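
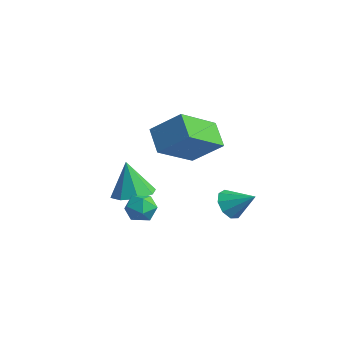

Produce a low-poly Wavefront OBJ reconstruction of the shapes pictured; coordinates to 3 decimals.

v 0.222 1.825 -3.712
v 0.549 1.979 -4.3
v 1.058 2.355 -3.108
v 0.248 2.325 -4.187
v -0.065 2.437 -3.852
v -0.244 2.262 -3.452
v -0.205 1.883 -3.173
v 0.034 1.477 -3.147
v 0.361 1.233 -3.385
v 0.623 1.267 -3.777
v 0.697 1.561 -4.138
v -0.415 -0.867 -3.547
v 0.099 -1.063 -3.178
v -0.859 -1.837 -3.442
v -0.345 -2.033 -3.073
v -0.772 -1.585 -2.835
v -0.497 -0.986 -2.9
v -0.263 -1.914 -3.72
v 0.012 -1.315 -3.785
v 0.193 -1.71 -3.285
v -0.121 -1.507 -2.739
v -0.639 -1.393 -3.881
v -0.953 -1.19 -3.335
v -2.933 -0.307 -3.943
v -2.198 0.083 -3.77
v -3.227 -0.433 -2.417
v -2.693 0.501 -3.83
v -3.329 0.445 -3.958
v -3.732 -0.051 -4.076
v -3.668 -0.697 -4.117
v -3.173 -1.115 -4.056
v -2.537 -1.059 -3.929
v -2.133 -0.563 -3.81
v -4.977 3.106 -2.643
v -4.588 1.352 -1.655
v -3.992 3.877 -1.661
v -3.603 2.123 -0.674
v -4.017 2.877 -3.426
v -3.628 1.123 -2.439
v -3.032 3.648 -2.445
v -2.643 1.894 -1.457
f 2 1 4
f 2 4 3
f 4 1 5
f 4 5 3
f 5 1 6
f 5 6 3
f 6 1 7
f 6 7 3
f 7 1 8
f 7 8 3
f 8 1 9
f 8 9 3
f 9 1 10
f 9 10 3
f 10 1 11
f 10 11 3
f 11 1 2
f 11 2 3
f 12 23 17
f 12 17 13
f 12 13 19
f 12 19 22
f 12 22 23
f 13 17 21
f 17 23 16
f 23 22 14
f 22 19 18
f 19 13 20
f 15 21 16
f 15 16 14
f 15 14 18
f 15 18 20
f 15 20 21
f 16 21 17
f 14 16 23
f 18 14 22
f 20 18 19
f 21 20 13
f 25 24 27
f 25 27 26
f 27 24 28
f 27 28 26
f 28 24 29
f 28 29 26
f 29 24 30
f 29 30 26
f 30 24 31
f 30 31 26
f 31 24 32
f 31 32 26
f 32 24 33
f 32 33 26
f 33 24 25
f 33 25 26
f 35 37 34
f 38 35 34
f 34 37 36
f 36 38 34
f 35 41 37
f 39 35 38
f 39 41 35
f 37 41 36
f 40 38 36
f 36 41 40
f 40 39 38
f 41 39 40



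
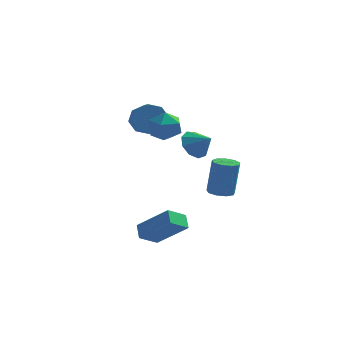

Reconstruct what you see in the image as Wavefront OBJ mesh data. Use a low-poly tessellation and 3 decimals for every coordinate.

v 2.389 -0.897 3.063
v 2.696 -1.359 2.367
v 3.291 -1.223 3.677
v 2.912 -0.79 2.351
v 2.883 -0.271 2.668
v 2.623 -0.045 3.17
v 2.253 -0.218 3.622
v 1.947 -0.708 3.812
v 1.847 -1.287 3.651
v 2.001 -1.683 3.216
v 2.336 -1.712 2.708
v -1.601 4.419 2.58
v -1.144 4.929 3.267
v -0.681 3.951 3.686
v -1.139 3.441 3
v -1.817 4.703 3.482
v -1.355 3.726 3.901
v -2.364 4.311 3.169
v -1.902 3.333 3.589
v -2.464 3.982 2.512
v -2.002 3.004 2.931
v -2.059 3.909 1.894
v -1.596 2.931 2.313
v -1.385 4.134 1.679
v -0.923 3.157 2.098
v -0.838 4.527 1.991
v -0.376 3.549 2.411
v -0.738 4.856 2.649
v -0.276 3.878 3.068
v 0.7 -1.528 -3.425
v 0.045 -2.355 -2.833
v 0.391 -0.888 -2.873
v -0.265 -1.716 -2.281
v 2.365 -1.884 -2.079
v 1.709 -2.712 -1.487
v 2.055 -1.245 -1.527
v 1.4 -2.072 -0.935
v 0.671 0.559 3.524
v 1.22 0.377 4.312
v 0.22 -0.957 3.488
v 0.769 -1.139 4.276
v -0.034 -0.586 4.357
v 0.245 0.35 4.379
v 1.195 -0.93 3.421
v 1.474 0.006 3.443
v 1.544 -0.543 4.249
v 0.784 -0.331 4.827
v 0.656 -0.249 2.973
v -0.104 -0.037 3.551
v 3.347 0.423 -0.486
v 3.763 -0.14 -0.496
v 3.988 -0.006 1.497
v 3.573 0.557 1.506
v 4.024 0.257 -0.552
v 4.249 0.391 1.441
v 3.969 0.732 -0.577
v 4.194 0.866 1.415
v 3.623 1.062 -0.56
v 3.848 1.196 1.432
v 3.148 1.094 -0.509
v 3.373 1.227 1.484
v 2.766 0.811 -0.447
v 2.991 0.945 1.546
v 2.657 0.347 -0.403
v 2.882 0.481 1.59
v 2.87 -0.082 -0.399
v 3.095 0.052 1.594
v 3.307 -0.274 -0.435
v 3.532 -0.14 1.558
f 2 1 4
f 2 4 3
f 4 1 5
f 4 5 3
f 5 1 6
f 5 6 3
f 6 1 7
f 6 7 3
f 7 1 8
f 7 8 3
f 8 1 9
f 8 9 3
f 9 1 10
f 9 10 3
f 10 1 11
f 10 11 3
f 11 1 2
f 11 2 3
f 13 12 16
f 13 16 14
f 14 16 17
f 14 17 15
f 16 12 18
f 16 18 17
f 17 18 19
f 17 19 15
f 18 12 20
f 18 20 19
f 19 20 21
f 19 21 15
f 20 12 22
f 20 22 21
f 21 22 23
f 21 23 15
f 22 12 24
f 22 24 23
f 23 24 25
f 23 25 15
f 24 12 26
f 24 26 25
f 25 26 27
f 25 27 15
f 26 12 28
f 26 28 27
f 27 28 29
f 27 29 15
f 28 12 13
f 28 13 29
f 29 13 14
f 29 14 15
f 31 33 30
f 34 31 30
f 30 33 32
f 32 34 30
f 31 37 33
f 35 31 34
f 35 37 31
f 33 37 32
f 36 34 32
f 32 37 36
f 36 35 34
f 37 35 36
f 38 49 43
f 38 43 39
f 38 39 45
f 38 45 48
f 38 48 49
f 39 43 47
f 43 49 42
f 49 48 40
f 48 45 44
f 45 39 46
f 41 47 42
f 41 42 40
f 41 40 44
f 41 44 46
f 41 46 47
f 42 47 43
f 40 42 49
f 44 40 48
f 46 44 45
f 47 46 39
f 51 50 54
f 51 54 52
f 52 54 55
f 52 55 53
f 54 50 56
f 54 56 55
f 55 56 57
f 55 57 53
f 56 50 58
f 56 58 57
f 57 58 59
f 57 59 53
f 58 50 60
f 58 60 59
f 59 60 61
f 59 61 53
f 60 50 62
f 60 62 61
f 61 62 63
f 61 63 53
f 62 50 64
f 62 64 63
f 63 64 65
f 63 65 53
f 64 50 66
f 64 66 65
f 65 66 67
f 65 67 53
f 66 50 68
f 66 68 67
f 67 68 69
f 67 69 53
f 68 50 51
f 68 51 69
f 69 51 52
f 69 52 53



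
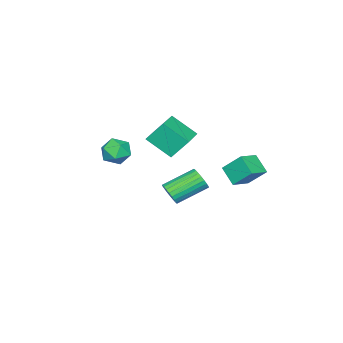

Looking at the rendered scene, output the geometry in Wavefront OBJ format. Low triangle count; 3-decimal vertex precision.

v -3.423 -1.778 -0.649
v -3.741 -1.105 0.318
v -3.621 -0.639 -1.507
v -3.939 0.034 -0.541
v -2.181 -1.434 -0.479
v -2.499 -0.761 0.487
v -2.379 -0.295 -1.338
v -2.697 0.378 -0.371
v 1.146 0.037 0.559
v 1.781 -0.292 0.541
v 0.619 -0.988 0.659
v 1.254 -1.317 0.641
v 1.073 -0.919 1.207
v 1.399 -0.285 1.145
v 1.001 -0.995 0.055
v 1.327 -0.361 -0.007
v 1.692 -0.929 0.23
v 1.736 -0.882 0.942
v 0.664 -0.398 0.258
v 0.708 -0.351 0.97
v -3.514 2.786 -2.524
v -3.852 2.058 -1.894
v -3.661 3.59 -1.673
v -3.999 2.863 -1.043
v -2.541 2.617 -2.197
v -2.879 1.89 -1.567
v -2.688 3.422 -1.346
v -3.026 2.694 -0.716
v 2.436 2.659 -0.26
v 2.804 2.88 0.067
v 1.752 3.683 0.707
v 1.384 3.461 0.38
v 2.808 3.014 -0.095
v 1.755 3.817 0.545
v 2.755 3.094 -0.283
v 1.702 3.897 0.357
v 2.653 3.108 -0.467
v 1.601 3.911 0.173
v 2.518 3.053 -0.619
v 1.466 3.856 0.02
v 2.371 2.938 -0.717
v 1.319 3.741 -0.078
v 2.234 2.781 -0.745
v 1.182 3.584 -0.106
v 2.128 2.605 -0.7
v 1.075 3.408 -0.06
v 2.068 2.437 -0.587
v 1.016 3.24 0.053
v 2.065 2.303 -0.425
v 1.012 3.106 0.215
v 2.118 2.223 -0.237
v 1.065 3.026 0.403
v 2.219 2.209 -0.053
v 1.167 3.012 0.587
v 2.354 2.264 0.1
v 1.302 3.067 0.739
v 2.501 2.379 0.198
v 1.449 3.182 0.837
v 2.638 2.536 0.226
v 1.586 3.339 0.865
v 2.745 2.712 0.18
v 1.692 3.515 0.82
f 2 4 1
f 5 2 1
f 1 4 3
f 3 5 1
f 2 8 4
f 6 2 5
f 6 8 2
f 4 8 3
f 7 5 3
f 3 8 7
f 7 6 5
f 8 6 7
f 9 20 14
f 9 14 10
f 9 10 16
f 9 16 19
f 9 19 20
f 10 14 18
f 14 20 13
f 20 19 11
f 19 16 15
f 16 10 17
f 12 18 13
f 12 13 11
f 12 11 15
f 12 15 17
f 12 17 18
f 13 18 14
f 11 13 20
f 15 11 19
f 17 15 16
f 18 17 10
f 22 24 21
f 25 22 21
f 21 24 23
f 23 25 21
f 22 28 24
f 26 22 25
f 26 28 22
f 24 28 23
f 27 25 23
f 23 28 27
f 27 26 25
f 28 26 27
f 30 29 33
f 30 33 31
f 31 33 34
f 31 34 32
f 33 29 35
f 33 35 34
f 34 35 36
f 34 36 32
f 35 29 37
f 35 37 36
f 36 37 38
f 36 38 32
f 37 29 39
f 37 39 38
f 38 39 40
f 38 40 32
f 39 29 41
f 39 41 40
f 40 41 42
f 40 42 32
f 41 29 43
f 41 43 42
f 42 43 44
f 42 44 32
f 43 29 45
f 43 45 44
f 44 45 46
f 44 46 32
f 45 29 47
f 45 47 46
f 46 47 48
f 46 48 32
f 47 29 49
f 47 49 48
f 48 49 50
f 48 50 32
f 49 29 51
f 49 51 50
f 50 51 52
f 50 52 32
f 51 29 53
f 51 53 52
f 52 53 54
f 52 54 32
f 53 29 55
f 53 55 54
f 54 55 56
f 54 56 32
f 55 29 57
f 55 57 56
f 56 57 58
f 56 58 32
f 57 29 59
f 57 59 58
f 58 59 60
f 58 60 32
f 59 29 61
f 59 61 60
f 60 61 62
f 60 62 32
f 61 29 30
f 61 30 62
f 62 30 31
f 62 31 32



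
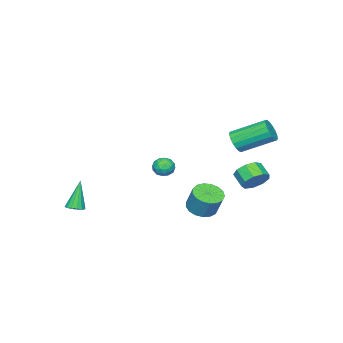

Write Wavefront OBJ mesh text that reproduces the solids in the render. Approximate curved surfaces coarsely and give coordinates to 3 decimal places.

v -3.482 2.426 3.35
v -2.875 2.476 3.821
v -3.79 4.184 4.82
v -4.398 4.134 4.35
v -2.784 2.691 3.537
v -3.699 4.399 4.536
v -2.853 2.846 3.209
v -3.768 4.554 4.208
v -3.066 2.905 2.914
v -3.981 4.612 3.913
v -3.374 2.853 2.719
v -4.289 4.561 3.718
v -3.707 2.704 2.669
v -4.623 4.412 3.668
v -3.989 2.492 2.774
v -4.904 4.199 3.774
v -4.155 2.264 3.012
v -5.07 3.972 4.011
v -4.166 2.073 3.327
v -5.082 3.781 4.326
v -4.021 1.963 3.648
v -4.936 3.671 4.647
v -3.753 1.96 3.9
v -4.668 3.667 4.899
v -3.422 2.063 4.027
v -4.337 3.771 5.026
v -3.106 2.249 3.998
v -4.021 3.957 4.997
v 3.122 -3.614 -0.696
v 3.642 -3.463 -0.518
v 2.518 -3.666 1.116
v 3.498 -3.209 -0.559
v 3.254 -3.063 -0.636
v 2.974 -3.065 -0.729
v 2.734 -3.214 -0.814
v 2.597 -3.47 -0.866
v 2.602 -3.765 -0.873
v 2.745 -4.019 -0.833
v 2.99 -4.165 -0.755
v 3.27 -4.164 -0.662
v 3.51 -4.015 -0.578
v 3.646 -3.758 -0.525
v -2.488 4.359 1.229
v -1.821 3.87 0.993
v -2.185 3.112 1.535
v -2.852 3.601 1.771
v -1.692 4.161 1.488
v -2.056 3.403 2.029
v -1.935 4.545 1.862
v -2.3 3.787 2.403
v -2.437 4.842 1.939
v -2.801 4.084 2.481
v -2.963 4.913 1.685
v -3.327 4.155 2.226
v -3.266 4.725 1.217
v -3.63 3.967 1.759
v -3.205 4.365 0.755
v -3.57 3.608 1.297
v -2.809 4.003 0.515
v -3.173 3.245 1.056
v -2.262 3.807 0.609
v -2.627 3.05 1.15
v -2.641 -1.889 -0.129
v -2.426 -2.2 0.465
v -3.714 -1.9 0.255
v -3.499 -2.211 0.849
v -3.321 -1.542 0.718
v -2.658 -1.535 0.48
v -3.482 -2.565 0.24
v -2.819 -2.558 0.002
v -2.945 -2.618 0.693
v -2.846 -1.986 0.988
v -3.294 -2.114 -0.268
v -3.195 -1.482 0.027
v -2.439 -2.044 0.134
v -3.701 -2.056 0.586
v -3.597 -1.663 0.508
v -3.47 -1.846 0.858
v -2.576 -1.653 0.143
v -2.449 -1.836 0.492
v -2.976 -1.449 0.641
v -3.691 -2.264 0.228
v -3.564 -2.447 0.577
v -2.67 -2.254 -0.138
v -2.543 -2.437 0.212
v -3.164 -2.651 0.079
v -2.618 -2.472 0.617
v -3.249 -2.479 0.843
v -3.239 -2.686 0.485
v -2.849 -2.682 0.345
v -2.559 -2.101 0.791
v -3.19 -2.107 1.017
v -3.086 -1.714 0.939
v -2.696 -1.71 0.8
v -2.865 -2.346 0.925
v -2.95 -1.993 -0.297
v -3.581 -1.999 -0.071
v -3.444 -2.39 -0.08
v -3.054 -2.386 -0.219
v -2.891 -1.621 -0.123
v -3.522 -1.628 0.103
v -3.291 -1.418 0.375
v -2.901 -1.414 0.235
v -3.275 -1.754 -0.205
v -0.827 1.971 -0.721
v -0.155 1.392 -0.575
v 0.06 1.969 0.727
v -0.613 2.549 0.581
v 0.039 1.731 -0.757
v 0.254 2.308 0.544
v 0.034 2.125 -0.931
v 0.249 2.702 0.37
v -0.168 2.483 -1.057
v 0.047 3.061 0.244
v -0.522 2.725 -1.106
v -0.307 3.303 0.196
v -0.945 2.794 -1.066
v -0.73 3.371 0.235
v -1.341 2.674 -0.948
v -1.126 3.252 0.354
v -1.62 2.394 -0.777
v -1.405 2.971 0.524
v -1.717 2.016 -0.594
v -1.502 2.594 0.708
v -1.611 1.628 -0.439
v -1.396 2.206 0.862
v -1.325 1.319 -0.349
v -1.11 1.897 0.952
v -0.925 1.159 -0.344
v -0.71 1.737 0.957
v -0.502 1.186 -0.426
v -0.287 1.763 0.876
f 2 1 5
f 2 5 3
f 3 5 6
f 3 6 4
f 5 1 7
f 5 7 6
f 6 7 8
f 6 8 4
f 7 1 9
f 7 9 8
f 8 9 10
f 8 10 4
f 9 1 11
f 9 11 10
f 10 11 12
f 10 12 4
f 11 1 13
f 11 13 12
f 12 13 14
f 12 14 4
f 13 1 15
f 13 15 14
f 14 15 16
f 14 16 4
f 15 1 17
f 15 17 16
f 16 17 18
f 16 18 4
f 17 1 19
f 17 19 18
f 18 19 20
f 18 20 4
f 19 1 21
f 19 21 20
f 20 21 22
f 20 22 4
f 21 1 23
f 21 23 22
f 22 23 24
f 22 24 4
f 23 1 25
f 23 25 24
f 24 25 26
f 24 26 4
f 25 1 27
f 25 27 26
f 26 27 28
f 26 28 4
f 27 1 2
f 27 2 28
f 28 2 3
f 28 3 4
f 30 29 32
f 30 32 31
f 32 29 33
f 32 33 31
f 33 29 34
f 33 34 31
f 34 29 35
f 34 35 31
f 35 29 36
f 35 36 31
f 36 29 37
f 36 37 31
f 37 29 38
f 37 38 31
f 38 29 39
f 38 39 31
f 39 29 40
f 39 40 31
f 40 29 41
f 40 41 31
f 41 29 42
f 41 42 31
f 42 29 30
f 42 30 31
f 44 43 47
f 44 47 45
f 45 47 48
f 45 48 46
f 47 43 49
f 47 49 48
f 48 49 50
f 48 50 46
f 49 43 51
f 49 51 50
f 50 51 52
f 50 52 46
f 51 43 53
f 51 53 52
f 52 53 54
f 52 54 46
f 53 43 55
f 53 55 54
f 54 55 56
f 54 56 46
f 55 43 57
f 55 57 56
f 56 57 58
f 56 58 46
f 57 43 59
f 57 59 58
f 58 59 60
f 58 60 46
f 59 43 61
f 59 61 60
f 60 61 62
f 60 62 46
f 61 43 44
f 61 44 62
f 62 44 45
f 62 45 46
f 63 100 79
f 100 74 103
f 79 103 68
f 100 103 79
f 63 79 75
f 79 68 80
f 75 80 64
f 79 80 75
f 63 75 84
f 75 64 85
f 84 85 70
f 75 85 84
f 63 84 96
f 84 70 99
f 96 99 73
f 84 99 96
f 63 96 100
f 96 73 104
f 100 104 74
f 96 104 100
f 64 80 91
f 80 68 94
f 91 94 72
f 80 94 91
f 68 103 81
f 103 74 102
f 81 102 67
f 103 102 81
f 74 104 101
f 104 73 97
f 101 97 65
f 104 97 101
f 73 99 98
f 99 70 86
f 98 86 69
f 99 86 98
f 70 85 90
f 85 64 87
f 90 87 71
f 85 87 90
f 66 92 78
f 92 72 93
f 78 93 67
f 92 93 78
f 66 78 76
f 78 67 77
f 76 77 65
f 78 77 76
f 66 76 83
f 76 65 82
f 83 82 69
f 76 82 83
f 66 83 88
f 83 69 89
f 88 89 71
f 83 89 88
f 66 88 92
f 88 71 95
f 92 95 72
f 88 95 92
f 67 93 81
f 93 72 94
f 81 94 68
f 93 94 81
f 65 77 101
f 77 67 102
f 101 102 74
f 77 102 101
f 69 82 98
f 82 65 97
f 98 97 73
f 82 97 98
f 71 89 90
f 89 69 86
f 90 86 70
f 89 86 90
f 72 95 91
f 95 71 87
f 91 87 64
f 95 87 91
f 106 105 109
f 106 109 107
f 107 109 110
f 107 110 108
f 109 105 111
f 109 111 110
f 110 111 112
f 110 112 108
f 111 105 113
f 111 113 112
f 112 113 114
f 112 114 108
f 113 105 115
f 113 115 114
f 114 115 116
f 114 116 108
f 115 105 117
f 115 117 116
f 116 117 118
f 116 118 108
f 117 105 119
f 117 119 118
f 118 119 120
f 118 120 108
f 119 105 121
f 119 121 120
f 120 121 122
f 120 122 108
f 121 105 123
f 121 123 122
f 122 123 124
f 122 124 108
f 123 105 125
f 123 125 124
f 124 125 126
f 124 126 108
f 125 105 127
f 125 127 126
f 126 127 128
f 126 128 108
f 127 105 129
f 127 129 128
f 128 129 130
f 128 130 108
f 129 105 131
f 129 131 130
f 130 131 132
f 130 132 108
f 131 105 106
f 131 106 132
f 132 106 107
f 132 107 108



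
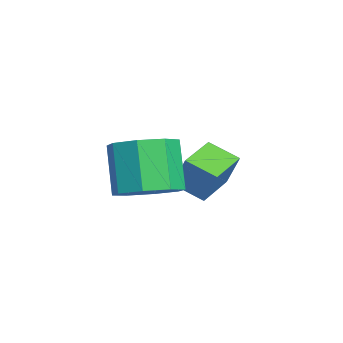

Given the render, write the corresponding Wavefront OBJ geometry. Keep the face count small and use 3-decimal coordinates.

v 0.563 2.392 -3.693
v 0.973 2.687 -2.638
v -0.418 3.075 -3.504
v -0.008 3.37 -2.448
v 1.028 3.17 -4.092
v 1.438 3.465 -3.036
v 0.047 3.853 -3.902
v 0.457 4.148 -2.847
v 3.02 1.645 -2.724
v 3.472 0.885 -2.506
v 2.671 0.795 -1.159
v 2.22 1.555 -1.376
v 3.792 1.46 -2.278
v 2.991 1.37 -0.93
v 3.66 2.143 -2.31
v 2.859 2.053 -0.963
v 3.154 2.535 -2.585
v 2.353 2.444 -1.237
v 2.569 2.405 -2.941
v 1.768 2.315 -1.594
v 2.249 1.83 -3.17
v 1.448 1.74 -1.822
v 2.381 1.147 -3.137
v 1.58 1.057 -1.79
v 2.887 0.756 -2.863
v 2.086 0.665 -1.515
f 2 4 1
f 5 2 1
f 1 4 3
f 3 5 1
f 2 8 4
f 6 2 5
f 6 8 2
f 4 8 3
f 7 5 3
f 3 8 7
f 7 6 5
f 8 6 7
f 10 9 13
f 10 13 11
f 11 13 14
f 11 14 12
f 13 9 15
f 13 15 14
f 14 15 16
f 14 16 12
f 15 9 17
f 15 17 16
f 16 17 18
f 16 18 12
f 17 9 19
f 17 19 18
f 18 19 20
f 18 20 12
f 19 9 21
f 19 21 20
f 20 21 22
f 20 22 12
f 21 9 23
f 21 23 22
f 22 23 24
f 22 24 12
f 23 9 25
f 23 25 24
f 24 25 26
f 24 26 12
f 25 9 10
f 25 10 26
f 26 10 11
f 26 11 12



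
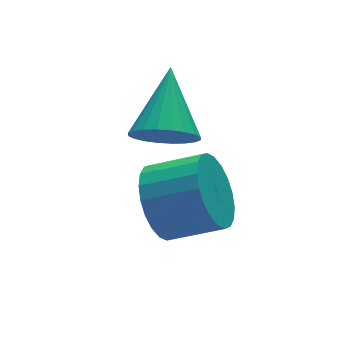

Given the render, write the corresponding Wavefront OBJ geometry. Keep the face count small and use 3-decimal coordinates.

v 1.051 0.237 3.205
v 1.651 -0.25 3.307
v 1.889 1.483 4.235
v 1.738 -0.101 3.056
v 1.719 0.1 2.828
v 1.599 0.321 2.657
v 1.396 0.53 2.57
v 1.14 0.694 2.58
v 0.87 0.789 2.685
v 0.628 0.8 2.869
v 0.451 0.725 3.104
v 0.364 0.576 3.355
v 0.383 0.375 3.583
v 0.503 0.153 3.754
v 0.706 -0.056 3.841
v 0.962 -0.22 3.831
v 1.232 -0.315 3.726
v 1.474 -0.325 3.542
v 0.615 -0.29 1.576
v 1.095 -0.263 0.745
v 2.085 -0.962 1.294
v 1.605 -0.99 2.124
v 1.222 0.047 0.912
v 2.211 -0.652 1.461
v 1.256 0.306 1.181
v 2.245 -0.393 1.73
v 1.192 0.474 1.51
v 2.181 -0.225 2.059
v 1.041 0.526 1.848
v 2.03 -0.173 2.397
v 0.824 0.453 2.146
v 1.814 -0.246 2.694
v 0.576 0.267 2.356
v 1.566 -0.432 2.905
v 0.334 -0.003 2.448
v 1.324 -0.702 2.996
v 0.135 -0.318 2.406
v 1.125 -1.017 2.955
v 0.009 -0.628 2.239
v 0.998 -1.327 2.788
v -0.025 -0.887 1.97
v 0.964 -1.586 2.519
v 0.039 -1.055 1.641
v 1.028 -1.754 2.19
v 0.19 -1.107 1.303
v 1.179 -1.806 1.852
v 0.406 -1.034 1.006
v 1.396 -1.733 1.554
v 0.654 -0.848 0.795
v 1.644 -1.547 1.344
v 0.896 -0.578 0.704
v 1.886 -1.277 1.252
f 2 1 4
f 2 4 3
f 4 1 5
f 4 5 3
f 5 1 6
f 5 6 3
f 6 1 7
f 6 7 3
f 7 1 8
f 7 8 3
f 8 1 9
f 8 9 3
f 9 1 10
f 9 10 3
f 10 1 11
f 10 11 3
f 11 1 12
f 11 12 3
f 12 1 13
f 12 13 3
f 13 1 14
f 13 14 3
f 14 1 15
f 14 15 3
f 15 1 16
f 15 16 3
f 16 1 17
f 16 17 3
f 17 1 18
f 17 18 3
f 18 1 2
f 18 2 3
f 20 19 23
f 20 23 21
f 21 23 24
f 21 24 22
f 23 19 25
f 23 25 24
f 24 25 26
f 24 26 22
f 25 19 27
f 25 27 26
f 26 27 28
f 26 28 22
f 27 19 29
f 27 29 28
f 28 29 30
f 28 30 22
f 29 19 31
f 29 31 30
f 30 31 32
f 30 32 22
f 31 19 33
f 31 33 32
f 32 33 34
f 32 34 22
f 33 19 35
f 33 35 34
f 34 35 36
f 34 36 22
f 35 19 37
f 35 37 36
f 36 37 38
f 36 38 22
f 37 19 39
f 37 39 38
f 38 39 40
f 38 40 22
f 39 19 41
f 39 41 40
f 40 41 42
f 40 42 22
f 41 19 43
f 41 43 42
f 42 43 44
f 42 44 22
f 43 19 45
f 43 45 44
f 44 45 46
f 44 46 22
f 45 19 47
f 45 47 46
f 46 47 48
f 46 48 22
f 47 19 49
f 47 49 48
f 48 49 50
f 48 50 22
f 49 19 51
f 49 51 50
f 50 51 52
f 50 52 22
f 51 19 20
f 51 20 52
f 52 20 21
f 52 21 22



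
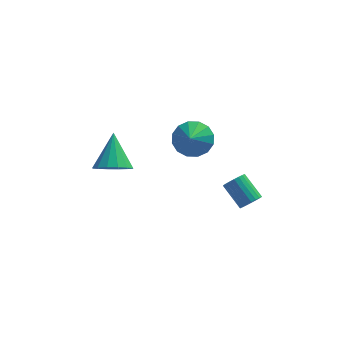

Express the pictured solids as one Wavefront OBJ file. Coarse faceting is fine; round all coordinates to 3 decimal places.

v 2.209 -2.105 -1.316
v 2.696 -1.864 -1.142
v 1.977 -0.995 -0.331
v 1.491 -1.235 -0.504
v 2.641 -1.733 -1.332
v 1.922 -0.863 -0.52
v 2.511 -1.666 -1.519
v 1.793 -0.796 -0.707
v 2.329 -1.675 -1.67
v 1.611 -0.805 -0.859
v 2.127 -1.758 -1.761
v 1.408 -0.888 -0.949
v 1.938 -1.901 -1.774
v 1.219 -1.032 -0.962
v 1.797 -2.08 -1.708
v 1.078 -1.21 -0.897
v 1.727 -2.262 -1.575
v 1.008 -1.393 -0.763
v 1.74 -2.418 -1.396
v 1.021 -1.548 -0.585
v 1.834 -2.519 -1.204
v 1.116 -1.65 -0.392
v 1.994 -2.549 -1.031
v 1.275 -1.679 -0.219
v 2.19 -2.502 -0.907
v 1.472 -1.632 -0.096
v 2.39 -2.386 -0.854
v 1.671 -1.516 -0.043
v 2.559 -2.222 -0.881
v 1.84 -1.352 -0.069
v 2.667 -2.037 -0.983
v 1.948 -1.167 -0.171
v -0.238 1.657 -0.136
v 0.417 1.103 -0.611
v -0.402 0.783 0.656
v 0.687 1.362 -0.269
v 0.71 1.7 0.109
v 0.479 2.026 0.421
v 0.056 2.254 0.584
v -0.446 2.321 0.554
v -0.892 2.21 0.339
v -1.163 1.951 -0.003
v -1.186 1.613 -0.38
v -0.955 1.287 -0.692
v -0.531 1.06 -0.855
v -0.029 0.992 -0.825
v -3.847 0.265 -0.956
v -2.939 0.082 -0.796
v -3.813 1.615 0.396
v -2.939 0.426 -1.139
v -3.183 0.728 -1.434
v -3.604 0.905 -1.6
v -4.091 0.911 -1.594
v -4.512 0.744 -1.417
v -4.755 0.448 -1.116
v -4.755 0.104 -0.772
v -4.511 -0.197 -0.477
v -4.09 -0.374 -0.311
v -3.603 -0.38 -0.317
v -3.182 -0.213 -0.495
f 2 1 5
f 2 5 3
f 3 5 6
f 3 6 4
f 5 1 7
f 5 7 6
f 6 7 8
f 6 8 4
f 7 1 9
f 7 9 8
f 8 9 10
f 8 10 4
f 9 1 11
f 9 11 10
f 10 11 12
f 10 12 4
f 11 1 13
f 11 13 12
f 12 13 14
f 12 14 4
f 13 1 15
f 13 15 14
f 14 15 16
f 14 16 4
f 15 1 17
f 15 17 16
f 16 17 18
f 16 18 4
f 17 1 19
f 17 19 18
f 18 19 20
f 18 20 4
f 19 1 21
f 19 21 20
f 20 21 22
f 20 22 4
f 21 1 23
f 21 23 22
f 22 23 24
f 22 24 4
f 23 1 25
f 23 25 24
f 24 25 26
f 24 26 4
f 25 1 27
f 25 27 26
f 26 27 28
f 26 28 4
f 27 1 29
f 27 29 28
f 28 29 30
f 28 30 4
f 29 1 31
f 29 31 30
f 30 31 32
f 30 32 4
f 31 1 2
f 31 2 32
f 32 2 3
f 32 3 4
f 34 33 36
f 34 36 35
f 36 33 37
f 36 37 35
f 37 33 38
f 37 38 35
f 38 33 39
f 38 39 35
f 39 33 40
f 39 40 35
f 40 33 41
f 40 41 35
f 41 33 42
f 41 42 35
f 42 33 43
f 42 43 35
f 43 33 44
f 43 44 35
f 44 33 45
f 44 45 35
f 45 33 46
f 45 46 35
f 46 33 34
f 46 34 35
f 48 47 50
f 48 50 49
f 50 47 51
f 50 51 49
f 51 47 52
f 51 52 49
f 52 47 53
f 52 53 49
f 53 47 54
f 53 54 49
f 54 47 55
f 54 55 49
f 55 47 56
f 55 56 49
f 56 47 57
f 56 57 49
f 57 47 58
f 57 58 49
f 58 47 59
f 58 59 49
f 59 47 60
f 59 60 49
f 60 47 48
f 60 48 49



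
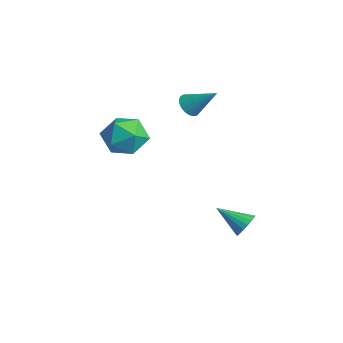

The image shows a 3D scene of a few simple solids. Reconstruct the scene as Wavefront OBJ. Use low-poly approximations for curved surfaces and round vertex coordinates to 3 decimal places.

v -1.669 -0.968 1.06
v -1.185 -0.663 0.091
v -2.235 -2.517 0.289
v -1.751 -2.212 -0.68
v -1.113 -2.478 0.208
v -0.764 -1.521 0.685
v -2.656 -1.659 -0.305
v -2.307 -0.702 0.172
v -1.795 -1.09 -0.752
v -0.842 -1.596 -0.435
v -2.578 -1.584 0.815
v -1.625 -2.09 1.132
v -3.935 2.471 -0.063
v -3.441 2.422 -0.483
v -2.945 3.329 1.003
v -3.558 2.653 -0.56
v -3.741 2.853 -0.552
v -3.956 2.986 -0.459
v -4.169 3.03 -0.297
v -4.34 2.978 -0.095
v -4.442 2.838 0.112
v -4.456 2.634 0.289
v -4.381 2.402 0.405
v -4.228 2.182 0.441
v -4.024 2.012 0.389
v -3.805 1.921 0.259
v -3.609 1.925 0.073
v -3.469 2.024 -0.136
v -3.41 2.199 -0.333
v 2.156 2.211 -4.162
v 2.661 1.842 -3.983
v 1.204 1.289 -3.378
v 2.646 2.038 -3.771
v 2.534 2.268 -3.636
v 2.347 2.487 -3.605
v 2.123 2.651 -3.685
v 1.905 2.728 -3.859
v 1.737 2.703 -4.093
v 1.652 2.58 -4.341
v 1.667 2.384 -4.553
v 1.779 2.154 -4.688
v 1.966 1.935 -4.719
v 2.19 1.771 -4.639
v 2.408 1.693 -4.465
v 2.576 1.719 -4.231
f 1 12 6
f 1 6 2
f 1 2 8
f 1 8 11
f 1 11 12
f 2 6 10
f 6 12 5
f 12 11 3
f 11 8 7
f 8 2 9
f 4 10 5
f 4 5 3
f 4 3 7
f 4 7 9
f 4 9 10
f 5 10 6
f 3 5 12
f 7 3 11
f 9 7 8
f 10 9 2
f 14 13 16
f 14 16 15
f 16 13 17
f 16 17 15
f 17 13 18
f 17 18 15
f 18 13 19
f 18 19 15
f 19 13 20
f 19 20 15
f 20 13 21
f 20 21 15
f 21 13 22
f 21 22 15
f 22 13 23
f 22 23 15
f 23 13 24
f 23 24 15
f 24 13 25
f 24 25 15
f 25 13 26
f 25 26 15
f 26 13 27
f 26 27 15
f 27 13 28
f 27 28 15
f 28 13 29
f 28 29 15
f 29 13 14
f 29 14 15
f 31 30 33
f 31 33 32
f 33 30 34
f 33 34 32
f 34 30 35
f 34 35 32
f 35 30 36
f 35 36 32
f 36 30 37
f 36 37 32
f 37 30 38
f 37 38 32
f 38 30 39
f 38 39 32
f 39 30 40
f 39 40 32
f 40 30 41
f 40 41 32
f 41 30 42
f 41 42 32
f 42 30 43
f 42 43 32
f 43 30 44
f 43 44 32
f 44 30 45
f 44 45 32
f 45 30 31
f 45 31 32



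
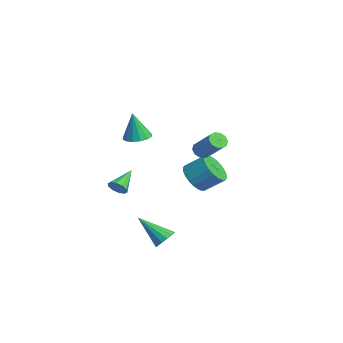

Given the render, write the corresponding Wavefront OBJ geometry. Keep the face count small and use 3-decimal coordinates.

v 3.747 -2.602 -2.798
v 4.293 -2.702 -2.423
v 2.693 -3.718 -1.562
v 4.144 -2.417 -2.292
v 3.89 -2.182 -2.297
v 3.596 -2.059 -2.436
v 3.344 -2.082 -2.672
v 3.199 -2.245 -2.942
v 3.201 -2.503 -3.174
v 3.349 -2.788 -3.304
v 3.604 -3.023 -3.299
v 3.897 -3.146 -3.16
v 4.15 -3.123 -2.924
v 4.295 -2.96 -2.654
v 2.403 -0.265 2.566
v 2.752 -0.179 2.163
v 3.966 0.271 3.311
v 3.617 0.185 3.714
v 2.591 0.107 2.222
v 3.804 0.557 3.37
v 2.357 0.251 2.412
v 3.571 0.7 3.56
v 2.142 0.198 2.661
v 3.355 0.647 3.809
v 2.026 -0.032 2.874
v 3.239 0.418 4.022
v 2.054 -0.351 2.969
v 3.268 0.099 4.117
v 2.216 -0.637 2.91
v 3.429 -0.187 4.058
v 2.449 -0.78 2.72
v 3.663 -0.331 3.868
v 2.665 -0.727 2.471
v 3.878 -0.278 3.619
v 2.781 -0.498 2.258
v 3.994 -0.048 3.406
v -3.553 -1.839 1.259
v -2.836 -1.492 1.338
v -3.627 -2.081 3.001
v -3.109 -1.182 1.37
v -3.5 -1.048 1.372
v -3.906 -1.126 1.343
v -4.217 -1.394 1.293
v -4.35 -1.782 1.233
v -4.269 -2.185 1.18
v -3.997 -2.495 1.149
v -3.605 -2.629 1.147
v -3.199 -2.551 1.175
v -2.888 -2.283 1.226
v -2.755 -1.895 1.286
v -1.472 0.668 -1.269
v -0.969 -0.024 -0.771
v -0.466 0.96 0.088
v -0.968 1.652 -0.411
v -0.711 0.078 -1.039
v -0.208 1.062 -0.18
v -0.568 0.27 -1.342
v -0.065 1.254 -0.484
v -0.563 0.522 -1.635
v -0.06 1.506 -0.776
v -0.696 0.797 -1.871
v -0.193 1.781 -1.013
v -0.948 1.052 -2.017
v -0.444 2.036 -1.158
v -1.279 1.248 -2.048
v -0.775 2.233 -1.189
v -1.639 1.357 -1.961
v -1.136 2.341 -1.102
v -1.974 1.36 -1.768
v -1.471 2.344 -0.909
v -2.232 1.258 -1.5
v -1.729 2.242 -0.641
v -2.375 1.066 -1.196
v -1.872 2.05 -0.338
v -2.38 0.814 -0.904
v -1.877 1.798 -0.045
v -2.247 0.539 -0.667
v -1.744 1.523 0.191
v -1.996 0.284 -0.522
v -1.492 1.268 0.337
v -1.665 0.087 -0.491
v -1.161 1.072 0.368
v -1.304 -0.021 -0.578
v -0.801 0.963 0.281
v -1.505 -3.553 -1.395
v -1.231 -3.697 -0.893
v -2.375 -2.527 -0.625
v -1.046 -3.424 -1.048
v -1.036 -3.2 -1.336
v -1.206 -3.111 -1.646
v -1.49 -3.191 -1.86
v -1.779 -3.409 -1.897
v -1.965 -3.683 -1.742
v -1.974 -3.906 -1.454
v -1.805 -3.995 -1.144
v -1.521 -3.915 -0.929
f 2 1 4
f 2 4 3
f 4 1 5
f 4 5 3
f 5 1 6
f 5 6 3
f 6 1 7
f 6 7 3
f 7 1 8
f 7 8 3
f 8 1 9
f 8 9 3
f 9 1 10
f 9 10 3
f 10 1 11
f 10 11 3
f 11 1 12
f 11 12 3
f 12 1 13
f 12 13 3
f 13 1 14
f 13 14 3
f 14 1 2
f 14 2 3
f 16 15 19
f 16 19 17
f 17 19 20
f 17 20 18
f 19 15 21
f 19 21 20
f 20 21 22
f 20 22 18
f 21 15 23
f 21 23 22
f 22 23 24
f 22 24 18
f 23 15 25
f 23 25 24
f 24 25 26
f 24 26 18
f 25 15 27
f 25 27 26
f 26 27 28
f 26 28 18
f 27 15 29
f 27 29 28
f 28 29 30
f 28 30 18
f 29 15 31
f 29 31 30
f 30 31 32
f 30 32 18
f 31 15 33
f 31 33 32
f 32 33 34
f 32 34 18
f 33 15 35
f 33 35 34
f 34 35 36
f 34 36 18
f 35 15 16
f 35 16 36
f 36 16 17
f 36 17 18
f 38 37 40
f 38 40 39
f 40 37 41
f 40 41 39
f 41 37 42
f 41 42 39
f 42 37 43
f 42 43 39
f 43 37 44
f 43 44 39
f 44 37 45
f 44 45 39
f 45 37 46
f 45 46 39
f 46 37 47
f 46 47 39
f 47 37 48
f 47 48 39
f 48 37 49
f 48 49 39
f 49 37 50
f 49 50 39
f 50 37 38
f 50 38 39
f 52 51 55
f 52 55 53
f 53 55 56
f 53 56 54
f 55 51 57
f 55 57 56
f 56 57 58
f 56 58 54
f 57 51 59
f 57 59 58
f 58 59 60
f 58 60 54
f 59 51 61
f 59 61 60
f 60 61 62
f 60 62 54
f 61 51 63
f 61 63 62
f 62 63 64
f 62 64 54
f 63 51 65
f 63 65 64
f 64 65 66
f 64 66 54
f 65 51 67
f 65 67 66
f 66 67 68
f 66 68 54
f 67 51 69
f 67 69 68
f 68 69 70
f 68 70 54
f 69 51 71
f 69 71 70
f 70 71 72
f 70 72 54
f 71 51 73
f 71 73 72
f 72 73 74
f 72 74 54
f 73 51 75
f 73 75 74
f 74 75 76
f 74 76 54
f 75 51 77
f 75 77 76
f 76 77 78
f 76 78 54
f 77 51 79
f 77 79 78
f 78 79 80
f 78 80 54
f 79 51 81
f 79 81 80
f 80 81 82
f 80 82 54
f 81 51 83
f 81 83 82
f 82 83 84
f 82 84 54
f 83 51 52
f 83 52 84
f 84 52 53
f 84 53 54
f 86 85 88
f 86 88 87
f 88 85 89
f 88 89 87
f 89 85 90
f 89 90 87
f 90 85 91
f 90 91 87
f 91 85 92
f 91 92 87
f 92 85 93
f 92 93 87
f 93 85 94
f 93 94 87
f 94 85 95
f 94 95 87
f 95 85 96
f 95 96 87
f 96 85 86
f 96 86 87



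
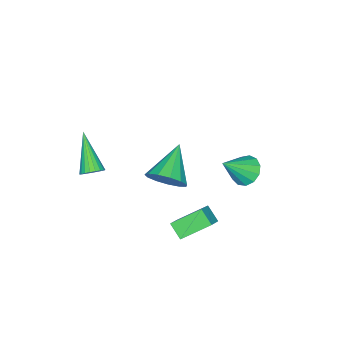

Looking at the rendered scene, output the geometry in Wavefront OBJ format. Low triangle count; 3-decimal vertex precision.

v 2.955 2.37 -0.148
v 2.052 3.385 0.752
v 3.171 3.056 -0.706
v 2.267 4.071 0.195
v 3.793 2.589 0.445
v 2.889 3.604 1.346
v 4.008 3.275 -0.112
v 3.105 4.29 0.788
v -2.273 2.566 -0.733
v -1.659 2.991 -1.139
v -1.107 2.034 0.473
v -1.848 3.296 -0.822
v -2.172 3.37 -0.477
v -2.528 3.188 -0.213
v -2.803 2.808 -0.114
v -2.91 2.352 -0.212
v -2.814 1.963 -0.475
v -2.547 1.766 -0.82
v -2.193 1.823 -1.138
v -1.865 2.115 -1.327
v -1.665 2.551 -1.327
v 4.106 -1.371 2.141
v 4.309 -1.038 2.571
v 3.094 -2.609 3.579
v 4.1 -0.93 2.518
v 3.893 -0.897 2.399
v 3.722 -0.947 2.236
v 3.618 -1.07 2.057
v 3.598 -1.245 1.892
v 3.666 -1.441 1.771
v 3.81 -1.626 1.713
v 4.005 -1.767 1.73
v 4.218 -1.839 1.817
v 4.411 -1.83 1.961
v 4.552 -1.742 2.136
v 4.615 -1.589 2.312
v 4.591 -1.399 2.458
v 4.482 -1.204 2.55
v 2.306 1.316 1.609
v 2.849 1.271 2.436
v 0.654 0.884 2.671
v 2.679 1.8 2.388
v 2.392 2.176 2.093
v 2.076 2.278 1.644
v 1.834 2.075 1.184
v 1.741 1.631 0.86
v 1.828 1.087 0.773
v 2.066 0.615 0.952
v 2.381 0.366 1.34
v 2.671 0.418 1.813
v 2.846 0.756 2.222
f 2 4 1
f 5 2 1
f 1 4 3
f 3 5 1
f 2 8 4
f 6 2 5
f 6 8 2
f 4 8 3
f 7 5 3
f 3 8 7
f 7 6 5
f 8 6 7
f 10 9 12
f 10 12 11
f 12 9 13
f 12 13 11
f 13 9 14
f 13 14 11
f 14 9 15
f 14 15 11
f 15 9 16
f 15 16 11
f 16 9 17
f 16 17 11
f 17 9 18
f 17 18 11
f 18 9 19
f 18 19 11
f 19 9 20
f 19 20 11
f 20 9 21
f 20 21 11
f 21 9 10
f 21 10 11
f 23 22 25
f 23 25 24
f 25 22 26
f 25 26 24
f 26 22 27
f 26 27 24
f 27 22 28
f 27 28 24
f 28 22 29
f 28 29 24
f 29 22 30
f 29 30 24
f 30 22 31
f 30 31 24
f 31 22 32
f 31 32 24
f 32 22 33
f 32 33 24
f 33 22 34
f 33 34 24
f 34 22 35
f 34 35 24
f 35 22 36
f 35 36 24
f 36 22 37
f 36 37 24
f 37 22 38
f 37 38 24
f 38 22 23
f 38 23 24
f 40 39 42
f 40 42 41
f 42 39 43
f 42 43 41
f 43 39 44
f 43 44 41
f 44 39 45
f 44 45 41
f 45 39 46
f 45 46 41
f 46 39 47
f 46 47 41
f 47 39 48
f 47 48 41
f 48 39 49
f 48 49 41
f 49 39 50
f 49 50 41
f 50 39 51
f 50 51 41
f 51 39 40
f 51 40 41



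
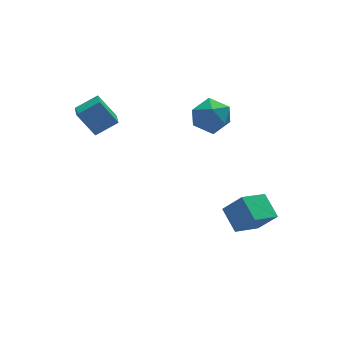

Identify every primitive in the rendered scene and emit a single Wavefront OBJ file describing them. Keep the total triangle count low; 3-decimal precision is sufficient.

v 1.712 -2.053 -2.138
v 1.615 -0.81 -1.459
v 3.143 -1.55 -2.857
v 3.047 -0.306 -2.179
v 2.453 -2.594 -1.041
v 2.357 -1.35 -0.363
v 3.885 -2.09 -1.761
v 3.788 -0.847 -1.082
v 2.194 1.962 2.591
v 2.874 1.216 2.983
v 1.166 1.764 3.997
v 1.846 1.018 4.389
v 2.151 2.056 4.341
v 2.786 2.178 3.472
v 1.254 0.802 3.508
v 1.889 0.924 2.639
v 2.293 0.499 3.55
v 2.847 1.274 4.064
v 1.193 1.706 2.916
v 1.747 2.481 3.43
v -3.946 3.443 4.009
v -2.83 3.322 4.665
v -3.71 4.309 3.767
v -2.594 4.189 4.423
v -3.246 2.891 2.717
v -2.13 2.771 3.373
v -3.01 3.758 2.475
v -1.894 3.637 3.131
f 2 4 1
f 5 2 1
f 1 4 3
f 3 5 1
f 2 8 4
f 6 2 5
f 6 8 2
f 4 8 3
f 7 5 3
f 3 8 7
f 7 6 5
f 8 6 7
f 9 20 14
f 9 14 10
f 9 10 16
f 9 16 19
f 9 19 20
f 10 14 18
f 14 20 13
f 20 19 11
f 19 16 15
f 16 10 17
f 12 18 13
f 12 13 11
f 12 11 15
f 12 15 17
f 12 17 18
f 13 18 14
f 11 13 20
f 15 11 19
f 17 15 16
f 18 17 10
f 22 24 21
f 25 22 21
f 21 24 23
f 23 25 21
f 22 28 24
f 26 22 25
f 26 28 22
f 24 28 23
f 27 25 23
f 23 28 27
f 27 26 25
f 28 26 27



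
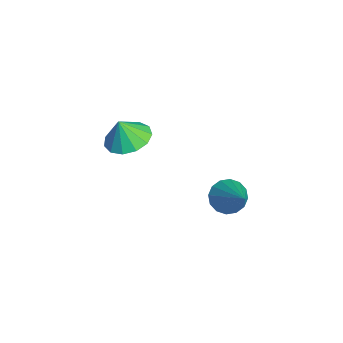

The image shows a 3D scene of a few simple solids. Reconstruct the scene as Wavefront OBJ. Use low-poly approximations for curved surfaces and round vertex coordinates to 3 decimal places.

v -3.492 -2.15 0.348
v -2.685 -1.449 0.565
v -3.468 -2.55 1.552
v -3.209 -1.149 0.675
v -3.823 -1.166 0.681
v -4.332 -1.496 0.581
v -4.574 -2.033 0.407
v -4.472 -2.607 0.214
v -4.059 -3.036 0.063
v -3.466 -3.183 0.003
v -2.881 -3.003 0.052
v -2.49 -2.551 0.195
v -2.417 -1.972 0.386
v 0.752 1.292 -0.367
v 1.21 0.707 -0.8
v 2.408 1.588 0.987
v 1.303 1.095 -0.998
v 1.247 1.535 -1.027
v 1.059 1.911 -0.879
v 0.789 2.12 -0.594
v 0.509 2.108 -0.248
v 0.293 1.877 0.065
v 0.201 1.489 0.263
v 0.256 1.048 0.292
v 0.444 0.672 0.144
v 0.715 0.463 -0.141
v 0.995 0.475 -0.486
f 2 1 4
f 2 4 3
f 4 1 5
f 4 5 3
f 5 1 6
f 5 6 3
f 6 1 7
f 6 7 3
f 7 1 8
f 7 8 3
f 8 1 9
f 8 9 3
f 9 1 10
f 9 10 3
f 10 1 11
f 10 11 3
f 11 1 12
f 11 12 3
f 12 1 13
f 12 13 3
f 13 1 2
f 13 2 3
f 15 14 17
f 15 17 16
f 17 14 18
f 17 18 16
f 18 14 19
f 18 19 16
f 19 14 20
f 19 20 16
f 20 14 21
f 20 21 16
f 21 14 22
f 21 22 16
f 22 14 23
f 22 23 16
f 23 14 24
f 23 24 16
f 24 14 25
f 24 25 16
f 25 14 26
f 25 26 16
f 26 14 27
f 26 27 16
f 27 14 15
f 27 15 16



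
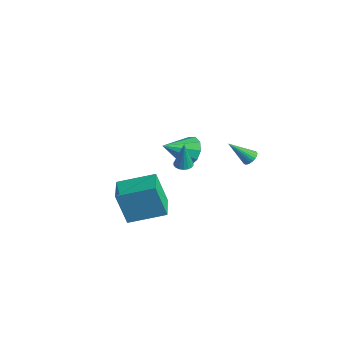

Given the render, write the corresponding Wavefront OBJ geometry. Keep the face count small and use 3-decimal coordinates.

v 4.342 -4.083 -4.329
v 3.932 -4.523 -2.39
v 3.002 -3.233 -4.42
v 2.591 -3.672 -2.481
v 5.389 -2.368 -3.719
v 4.978 -2.807 -1.78
v 4.048 -1.517 -3.81
v 3.638 -1.957 -1.871
v 3.778 3.726 -2.748
v 3.989 4.018 -2.387
v 3.202 2.714 -1.592
v 3.809 4.101 -2.404
v 3.624 4.127 -2.473
v 3.463 4.092 -2.584
v 3.349 4.001 -2.72
v 3.301 3.868 -2.861
v 3.326 3.714 -2.984
v 3.419 3.561 -3.071
v 3.567 3.433 -3.109
v 3.747 3.35 -3.092
v 3.932 3.324 -3.022
v 4.093 3.359 -2.911
v 4.206 3.45 -2.775
v 4.254 3.583 -2.635
v 4.23 3.738 -2.512
v 4.137 3.89 -2.425
v 2.911 0.146 -2.384
v 3.427 0.109 -2.442
v 3.089 0.074 -0.736
v 3.393 0.338 -2.428
v 3.264 0.528 -2.405
v 3.064 0.643 -2.379
v 2.835 0.66 -2.354
v 2.621 0.575 -2.334
v 2.464 0.405 -2.325
v 2.396 0.184 -2.327
v 2.43 -0.045 -2.341
v 2.559 -0.236 -2.363
v 2.758 -0.351 -2.39
v 2.988 -0.367 -2.415
v 3.202 -0.282 -2.435
v 3.359 -0.112 -2.444
v 1.077 1.679 -3.096
v 1.917 1.849 -2.601
v 0.863 0.141 -2.204
v 1.457 2.097 -2.284
v 0.852 2.186 -2.276
v 0.332 2.08 -2.581
v 0.097 1.822 -3.084
v 0.236 1.508 -3.59
v 0.696 1.26 -3.908
v 1.301 1.172 -3.916
v 1.821 1.277 -3.61
v 2.056 1.536 -3.108
f 2 4 1
f 5 2 1
f 1 4 3
f 3 5 1
f 2 8 4
f 6 2 5
f 6 8 2
f 4 8 3
f 7 5 3
f 3 8 7
f 7 6 5
f 8 6 7
f 10 9 12
f 10 12 11
f 12 9 13
f 12 13 11
f 13 9 14
f 13 14 11
f 14 9 15
f 14 15 11
f 15 9 16
f 15 16 11
f 16 9 17
f 16 17 11
f 17 9 18
f 17 18 11
f 18 9 19
f 18 19 11
f 19 9 20
f 19 20 11
f 20 9 21
f 20 21 11
f 21 9 22
f 21 22 11
f 22 9 23
f 22 23 11
f 23 9 24
f 23 24 11
f 24 9 25
f 24 25 11
f 25 9 26
f 25 26 11
f 26 9 10
f 26 10 11
f 28 27 30
f 28 30 29
f 30 27 31
f 30 31 29
f 31 27 32
f 31 32 29
f 32 27 33
f 32 33 29
f 33 27 34
f 33 34 29
f 34 27 35
f 34 35 29
f 35 27 36
f 35 36 29
f 36 27 37
f 36 37 29
f 37 27 38
f 37 38 29
f 38 27 39
f 38 39 29
f 39 27 40
f 39 40 29
f 40 27 41
f 40 41 29
f 41 27 42
f 41 42 29
f 42 27 28
f 42 28 29
f 44 43 46
f 44 46 45
f 46 43 47
f 46 47 45
f 47 43 48
f 47 48 45
f 48 43 49
f 48 49 45
f 49 43 50
f 49 50 45
f 50 43 51
f 50 51 45
f 51 43 52
f 51 52 45
f 52 43 53
f 52 53 45
f 53 43 54
f 53 54 45
f 54 43 44
f 54 44 45



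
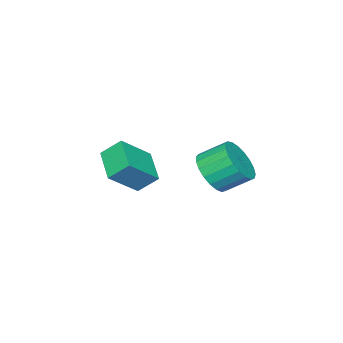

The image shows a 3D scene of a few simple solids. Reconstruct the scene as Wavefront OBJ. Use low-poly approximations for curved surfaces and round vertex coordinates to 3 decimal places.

v -3.317 -0.38 1.438
v -2.171 -0.809 2.438
v -3.659 0.297 2.12
v -2.513 -0.132 3.12
v -2.427 0.652 0.86
v -1.281 0.223 1.86
v -2.769 1.329 1.542
v -1.623 0.9 2.542
v -2.837 3.514 2.468
v -2.065 3.538 2.986
v -2.55 4.41 3.669
v -3.323 4.386 3.152
v -1.986 3.797 2.71
v -2.471 4.67 3.394
v -2.053 4.008 2.393
v -2.538 4.881 3.077
v -2.257 4.133 2.089
v -2.742 5.006 2.773
v -2.561 4.152 1.851
v -3.046 5.024 2.534
v -2.912 4.059 1.719
v -3.397 4.932 2.402
v -3.251 3.873 1.717
v -3.736 4.745 2.4
v -3.518 3.624 1.844
v -4.003 4.497 2.528
v -3.668 3.356 2.08
v -4.153 4.229 2.764
v -3.674 3.116 2.383
v -4.159 3.988 3.066
v -3.535 2.944 2.7
v -4.02 3.817 3.384
v -3.276 2.871 2.978
v -3.761 3.743 3.661
v -2.941 2.909 3.167
v -3.426 3.781 3.851
v -2.588 3.051 3.235
v -3.073 3.924 3.919
v -2.278 3.274 3.171
v -2.763 4.146 3.855
f 2 4 1
f 5 2 1
f 1 4 3
f 3 5 1
f 2 8 4
f 6 2 5
f 6 8 2
f 4 8 3
f 7 5 3
f 3 8 7
f 7 6 5
f 8 6 7
f 10 9 13
f 10 13 11
f 11 13 14
f 11 14 12
f 13 9 15
f 13 15 14
f 14 15 16
f 14 16 12
f 15 9 17
f 15 17 16
f 16 17 18
f 16 18 12
f 17 9 19
f 17 19 18
f 18 19 20
f 18 20 12
f 19 9 21
f 19 21 20
f 20 21 22
f 20 22 12
f 21 9 23
f 21 23 22
f 22 23 24
f 22 24 12
f 23 9 25
f 23 25 24
f 24 25 26
f 24 26 12
f 25 9 27
f 25 27 26
f 26 27 28
f 26 28 12
f 27 9 29
f 27 29 28
f 28 29 30
f 28 30 12
f 29 9 31
f 29 31 30
f 30 31 32
f 30 32 12
f 31 9 33
f 31 33 32
f 32 33 34
f 32 34 12
f 33 9 35
f 33 35 34
f 34 35 36
f 34 36 12
f 35 9 37
f 35 37 36
f 36 37 38
f 36 38 12
f 37 9 39
f 37 39 38
f 38 39 40
f 38 40 12
f 39 9 10
f 39 10 40
f 40 10 11
f 40 11 12



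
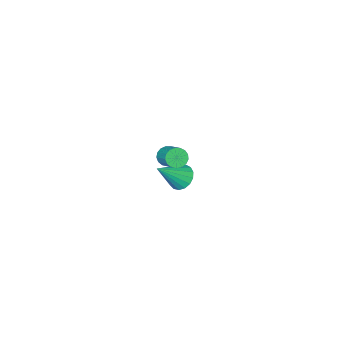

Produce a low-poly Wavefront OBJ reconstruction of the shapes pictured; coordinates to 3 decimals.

v 3.737 0.262 3.357
v 4.297 0.169 3.197
v 4.643 1.145 3.842
v 4.083 1.238 4.003
v 4.196 0.339 2.995
v 4.542 1.315 3.64
v 3.989 0.491 2.876
v 4.336 1.467 3.521
v 3.725 0.59 2.867
v 4.072 1.566 3.512
v 3.464 0.615 2.971
v 3.81 1.59 3.616
v 3.265 0.558 3.163
v 3.611 1.534 3.808
v 3.174 0.434 3.4
v 3.521 1.41 4.045
v 3.212 0.27 3.627
v 3.559 1.246 4.272
v 3.37 0.105 3.792
v 3.717 1.081 4.437
v 3.612 -0.025 3.858
v 3.959 0.951 4.503
v 3.883 -0.088 3.809
v 4.23 0.887 4.454
v 4.12 -0.072 3.656
v 4.467 0.904 4.302
v 4.27 0.021 3.436
v 4.616 0.997 4.081
v -0.879 -3.577 -3.276
v -0.336 -3.172 -3.755
v 0.559 -3.903 -1.924
v -0.489 -2.887 -3.524
v -0.731 -2.761 -3.236
v -1.007 -2.822 -2.957
v -1.254 -3.055 -2.751
v -1.415 -3.408 -2.665
v -1.453 -3.8 -2.719
v -1.359 -4.141 -2.901
v -1.155 -4.352 -3.169
v -0.888 -4.386 -3.461
v -0.619 -4.235 -3.711
v -0.409 -3.932 -3.861
v -0.307 -3.549 -3.877
f 2 1 5
f 2 5 3
f 3 5 6
f 3 6 4
f 5 1 7
f 5 7 6
f 6 7 8
f 6 8 4
f 7 1 9
f 7 9 8
f 8 9 10
f 8 10 4
f 9 1 11
f 9 11 10
f 10 11 12
f 10 12 4
f 11 1 13
f 11 13 12
f 12 13 14
f 12 14 4
f 13 1 15
f 13 15 14
f 14 15 16
f 14 16 4
f 15 1 17
f 15 17 16
f 16 17 18
f 16 18 4
f 17 1 19
f 17 19 18
f 18 19 20
f 18 20 4
f 19 1 21
f 19 21 20
f 20 21 22
f 20 22 4
f 21 1 23
f 21 23 22
f 22 23 24
f 22 24 4
f 23 1 25
f 23 25 24
f 24 25 26
f 24 26 4
f 25 1 27
f 25 27 26
f 26 27 28
f 26 28 4
f 27 1 2
f 27 2 28
f 28 2 3
f 28 3 4
f 30 29 32
f 30 32 31
f 32 29 33
f 32 33 31
f 33 29 34
f 33 34 31
f 34 29 35
f 34 35 31
f 35 29 36
f 35 36 31
f 36 29 37
f 36 37 31
f 37 29 38
f 37 38 31
f 38 29 39
f 38 39 31
f 39 29 40
f 39 40 31
f 40 29 41
f 40 41 31
f 41 29 42
f 41 42 31
f 42 29 43
f 42 43 31
f 43 29 30
f 43 30 31



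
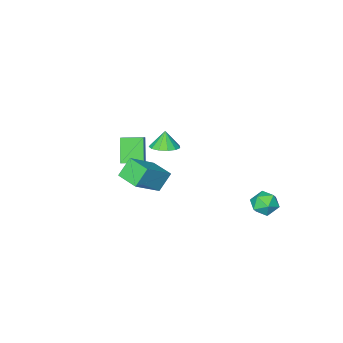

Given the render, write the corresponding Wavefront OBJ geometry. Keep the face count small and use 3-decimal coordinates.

v 0.905 -0.676 1.887
v 2.676 -0.515 3.184
v 0.834 0.82 1.8
v 2.604 0.981 3.097
v 1.716 -0.701 0.783
v 3.486 -0.54 2.08
v 1.644 0.795 0.696
v 3.415 0.956 1.993
v -1.43 -4.574 0.862
v -0.292 -3.23 2.095
v -0.817 -3.742 -0.612
v 0.321 -2.397 0.621
v -0.381 -5.423 0.819
v 0.757 -4.078 2.052
v 0.232 -4.59 -0.655
v 1.37 -3.246 0.578
v 0.018 -0.816 2.801
v 0.899 -0.872 2.978
v -0.218 -1.064 3.899
v 0.767 -0.389 3.059
v 0.398 -0.041 3.058
v -0.092 0.06 2.975
v -0.547 -0.117 2.837
v -0.823 -0.516 2.688
v -0.831 -1.01 2.575
v -0.57 -1.443 2.533
v -0.122 -1.676 2.577
v 0.37 -1.637 2.692
v 0.751 -1.337 2.841
v -4.381 4.158 -1.516
v -3.537 4.133 -1.111
v -4.303 2.667 -1.769
v -3.459 2.642 -1.364
v -4.222 2.809 -0.847
v -4.27 3.73 -0.691
v -3.57 3.07 -2.189
v -3.618 3.991 -2.033
v -3.036 3.461 -1.527
v -3.44 3.299 -0.698
v -4.4 3.501 -2.182
v -4.804 3.339 -1.353
f 2 4 1
f 5 2 1
f 1 4 3
f 3 5 1
f 2 8 4
f 6 2 5
f 6 8 2
f 4 8 3
f 7 5 3
f 3 8 7
f 7 6 5
f 8 6 7
f 10 12 9
f 13 10 9
f 9 12 11
f 11 13 9
f 10 16 12
f 14 10 13
f 14 16 10
f 12 16 11
f 15 13 11
f 11 16 15
f 15 14 13
f 16 14 15
f 18 17 20
f 18 20 19
f 20 17 21
f 20 21 19
f 21 17 22
f 21 22 19
f 22 17 23
f 22 23 19
f 23 17 24
f 23 24 19
f 24 17 25
f 24 25 19
f 25 17 26
f 25 26 19
f 26 17 27
f 26 27 19
f 27 17 28
f 27 28 19
f 28 17 29
f 28 29 19
f 29 17 18
f 29 18 19
f 30 41 35
f 30 35 31
f 30 31 37
f 30 37 40
f 30 40 41
f 31 35 39
f 35 41 34
f 41 40 32
f 40 37 36
f 37 31 38
f 33 39 34
f 33 34 32
f 33 32 36
f 33 36 38
f 33 38 39
f 34 39 35
f 32 34 41
f 36 32 40
f 38 36 37
f 39 38 31



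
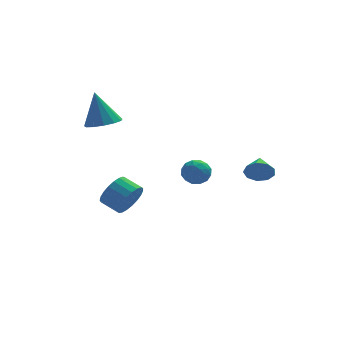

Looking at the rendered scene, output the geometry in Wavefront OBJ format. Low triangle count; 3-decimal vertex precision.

v -0.339 -2.402 0.932
v 0.144 -2.717 0.441
v -0.204 -3.363 1.679
v 0.279 -3.678 1.188
v 0.479 -3.055 1.569
v 0.396 -2.461 1.107
v -0.456 -3.619 1.013
v -0.539 -3.025 0.551
v 0.071 -3.469 0.49
v 0.649 -3.12 0.834
v -0.709 -2.96 1.286
v -0.131 -2.611 1.63
v -0.109 -2.475 0.621
v 0.049 -3.605 1.499
v 0.167 -3.239 1.723
v 0.451 -3.424 1.434
v 0.039 -2.325 1.013
v 0.322 -2.51 0.724
v 0.519 -2.709 1.387
v -0.382 -3.57 1.396
v -0.099 -3.755 1.107
v -0.511 -2.656 0.686
v -0.227 -2.841 0.397
v -0.579 -3.371 0.733
v 0.131 -3.102 0.361
v 0.211 -3.667 0.8
v -0.221 -3.632 0.697
v -0.27 -3.283 0.426
v 0.471 -2.897 0.563
v 0.55 -3.462 1.002
v 0.668 -3.096 1.226
v 0.619 -2.747 0.955
v 0.429 -3.339 0.592
v -0.61 -2.618 1.118
v -0.531 -3.183 1.557
v -0.679 -3.333 1.165
v -0.728 -2.984 0.894
v -0.271 -2.413 1.32
v -0.191 -2.978 1.759
v 0.21 -2.797 1.694
v 0.161 -2.448 1.423
v -0.489 -2.741 1.528
v -3.528 2.828 1.807
v -2.583 2.917 1.954
v -3.872 3.392 3.673
v -2.756 3.398 1.777
v -3.174 3.698 1.609
v -3.704 3.721 1.504
v -4.178 3.461 1.495
v -4.446 3 1.585
v -4.422 2.484 1.746
v -4.115 2.077 1.926
v -3.621 1.908 2.068
v -3.097 2.032 2.127
v -2.711 2.407 2.085
v 2.858 -3.417 0.993
v 3.158 -3.693 1.622
v 3.122 -2.323 1.347
v 3.516 -3.661 1.257
v 3.567 -3.515 0.767
v 3.285 -3.323 0.384
v 2.804 -3.175 0.285
v 2.348 -3.14 0.518
v 2.131 -3.235 0.973
v 2.254 -3.415 1.437
v 2.659 -3.596 1.694
v -2.432 1.467 -2.98
v -1.909 1.535 -2.165
v -2.685 2.26 -1.726
v -3.208 2.193 -2.54
v -1.755 1.834 -2.389
v -2.532 2.559 -1.949
v -1.719 2.07 -2.714
v -2.496 2.795 -2.275
v -1.806 2.201 -3.085
v -2.583 2.926 -2.646
v -2.001 2.206 -3.438
v -2.778 2.931 -2.999
v -2.271 2.083 -3.712
v -3.048 2.808 -3.273
v -2.568 1.854 -3.859
v -3.345 2.579 -3.42
v -2.842 1.557 -3.854
v -3.619 2.283 -3.415
v -3.045 1.246 -3.698
v -3.821 1.971 -3.259
v -3.141 0.972 -3.418
v -3.918 1.697 -2.978
v -3.115 0.784 -3.062
v -3.892 1.51 -2.622
v -2.971 0.715 -2.691
v -3.748 1.44 -2.252
v -2.734 0.775 -2.371
v -3.511 1.5 -1.932
v -2.444 0.955 -2.156
v -3.221 1.681 -1.717
v -2.152 1.224 -2.083
v -2.929 1.949 -1.644
f 1 38 17
f 38 12 41
f 17 41 6
f 38 41 17
f 1 17 13
f 17 6 18
f 13 18 2
f 17 18 13
f 1 13 22
f 13 2 23
f 22 23 8
f 13 23 22
f 1 22 34
f 22 8 37
f 34 37 11
f 22 37 34
f 1 34 38
f 34 11 42
f 38 42 12
f 34 42 38
f 2 18 29
f 18 6 32
f 29 32 10
f 18 32 29
f 6 41 19
f 41 12 40
f 19 40 5
f 41 40 19
f 12 42 39
f 42 11 35
f 39 35 3
f 42 35 39
f 11 37 36
f 37 8 24
f 36 24 7
f 37 24 36
f 8 23 28
f 23 2 25
f 28 25 9
f 23 25 28
f 4 30 16
f 30 10 31
f 16 31 5
f 30 31 16
f 4 16 14
f 16 5 15
f 14 15 3
f 16 15 14
f 4 14 21
f 14 3 20
f 21 20 7
f 14 20 21
f 4 21 26
f 21 7 27
f 26 27 9
f 21 27 26
f 4 26 30
f 26 9 33
f 30 33 10
f 26 33 30
f 5 31 19
f 31 10 32
f 19 32 6
f 31 32 19
f 3 15 39
f 15 5 40
f 39 40 12
f 15 40 39
f 7 20 36
f 20 3 35
f 36 35 11
f 20 35 36
f 9 27 28
f 27 7 24
f 28 24 8
f 27 24 28
f 10 33 29
f 33 9 25
f 29 25 2
f 33 25 29
f 44 43 46
f 44 46 45
f 46 43 47
f 46 47 45
f 47 43 48
f 47 48 45
f 48 43 49
f 48 49 45
f 49 43 50
f 49 50 45
f 50 43 51
f 50 51 45
f 51 43 52
f 51 52 45
f 52 43 53
f 52 53 45
f 53 43 54
f 53 54 45
f 54 43 55
f 54 55 45
f 55 43 44
f 55 44 45
f 57 56 59
f 57 59 58
f 59 56 60
f 59 60 58
f 60 56 61
f 60 61 58
f 61 56 62
f 61 62 58
f 62 56 63
f 62 63 58
f 63 56 64
f 63 64 58
f 64 56 65
f 64 65 58
f 65 56 66
f 65 66 58
f 66 56 57
f 66 57 58
f 68 67 71
f 68 71 69
f 69 71 72
f 69 72 70
f 71 67 73
f 71 73 72
f 72 73 74
f 72 74 70
f 73 67 75
f 73 75 74
f 74 75 76
f 74 76 70
f 75 67 77
f 75 77 76
f 76 77 78
f 76 78 70
f 77 67 79
f 77 79 78
f 78 79 80
f 78 80 70
f 79 67 81
f 79 81 80
f 80 81 82
f 80 82 70
f 81 67 83
f 81 83 82
f 82 83 84
f 82 84 70
f 83 67 85
f 83 85 84
f 84 85 86
f 84 86 70
f 85 67 87
f 85 87 86
f 86 87 88
f 86 88 70
f 87 67 89
f 87 89 88
f 88 89 90
f 88 90 70
f 89 67 91
f 89 91 90
f 90 91 92
f 90 92 70
f 91 67 93
f 91 93 92
f 92 93 94
f 92 94 70
f 93 67 95
f 93 95 94
f 94 95 96
f 94 96 70
f 95 67 97
f 95 97 96
f 96 97 98
f 96 98 70
f 97 67 68
f 97 68 98
f 98 68 69
f 98 69 70



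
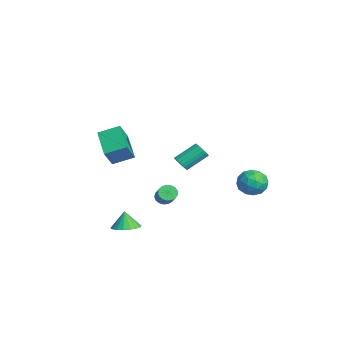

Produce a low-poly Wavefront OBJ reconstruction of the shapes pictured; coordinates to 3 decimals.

v -0.629 -3.151 -4.295
v 0.179 -3.459 -4.083
v -0.931 -3.169 -3.165
v 0.227 -3.066 -4.064
v 0.105 -2.69 -4.091
v -0.162 -2.405 -4.158
v -0.522 -2.268 -4.252
v -0.902 -2.306 -4.355
v -1.229 -2.511 -4.446
v -1.436 -2.843 -4.507
v -1.484 -3.236 -4.526
v -1.362 -3.612 -4.499
v -1.095 -3.896 -4.432
v -0.735 -4.033 -4.338
v -0.355 -3.996 -4.235
v -0.028 -3.79 -4.144
v -3.321 0.69 -0.86
v -2.76 0.664 -0.68
v -2.997 2.024 0.259
v -3.559 2.05 0.08
v -2.743 0.805 -0.88
v -2.981 2.165 0.059
v -2.826 0.926 -1.077
v -3.064 2.286 -0.137
v -2.995 1.007 -1.236
v -3.233 2.367 -0.296
v -3.22 1.032 -1.33
v -3.458 2.392 -0.39
v -3.463 0.999 -1.342
v -3.7 2.359 -0.403
v -3.681 0.912 -1.272
v -3.919 2.272 -0.332
v -3.837 0.786 -1.13
v -4.075 2.146 -0.19
v -3.904 0.644 -0.941
v -4.141 2.004 -0.001
v -3.87 0.51 -0.738
v -4.107 1.87 0.201
v -3.741 0.407 -0.557
v -3.979 1.767 0.383
v -3.54 0.353 -0.427
v -3.777 1.713 0.512
v -3.3 0.357 -0.373
v -3.538 1.717 0.567
v -3.065 0.419 -0.403
v -3.303 1.779 0.537
v -2.874 0.528 -0.511
v -3.111 1.888 0.428
v 1.223 -4.253 1.801
v -0.529 -4.293 2.679
v 1.446 -3.019 2.303
v -0.306 -3.059 3.18
v 1.786 -4.801 2.9
v 0.034 -4.841 3.777
v 2.009 -3.567 3.401
v 0.257 -3.607 4.279
v 0.987 4.305 0.127
v 1.756 4.287 -0.478
v 0.144 3.473 -0.922
v 0.913 3.455 -1.527
v 0.937 2.95 -0.69
v 1.458 3.464 -0.041
v 0.442 4.296 -1.359
v 0.963 4.81 -0.71
v 1.419 4.282 -1.396
v 1.725 3.45 -0.982
v 0.175 4.31 -0.418
v 0.481 3.478 -0.004
v 1.446 4.369 -0.083
v 0.454 3.391 -1.317
v 0.468 3.094 -0.825
v 0.92 3.084 -1.18
v 1.271 3.885 0.173
v 1.722 3.875 -0.182
v 1.241 3.089 -0.307
v 0.178 3.885 -1.218
v 0.629 3.875 -1.573
v 0.98 4.676 -0.22
v 1.432 4.666 -0.575
v 0.659 4.671 -1.093
v 1.699 4.355 -0.978
v 1.204 3.866 -1.595
v 0.927 4.36 -1.496
v 1.233 4.663 -1.115
v 1.879 3.866 -0.735
v 1.383 3.378 -1.352
v 1.398 3.081 -0.86
v 1.704 3.383 -0.479
v 1.681 3.863 -1.275
v 0.517 4.382 -0.048
v 0.021 3.894 -0.665
v 0.196 4.377 -0.921
v 0.502 4.679 -0.54
v 0.696 3.894 0.195
v 0.201 3.405 -0.422
v 0.667 3.097 -0.285
v 0.973 3.4 0.096
v 0.219 3.897 -0.125
v -4.513 -0.029 -4.113
v -4.224 -0.422 -4.463
v -3.199 -0.423 -3.617
v -3.487 -0.031 -3.267
v -4.141 -0.166 -4.564
v -3.115 -0.167 -3.717
v -4.143 0.121 -4.561
v -3.117 0.12 -3.715
v -4.23 0.374 -4.456
v -3.204 0.373 -3.609
v -4.381 0.534 -4.272
v -3.356 0.533 -3.425
v -4.563 0.565 -4.052
v -3.537 0.564 -3.205
v -4.733 0.46 -3.846
v -3.707 0.459 -2.999
v -4.853 0.243 -3.701
v -3.827 0.242 -2.854
v -4.895 -0.036 -3.651
v -3.869 -0.037 -2.804
v -4.849 -0.314 -3.706
v -3.823 -0.315 -2.86
v -4.726 -0.527 -3.855
v -3.701 -0.528 -3.008
v -4.555 -0.626 -4.063
v -3.529 -0.627 -3.217
v -4.374 -0.588 -4.283
v -3.348 -0.589 -3.436
f 2 1 4
f 2 4 3
f 4 1 5
f 4 5 3
f 5 1 6
f 5 6 3
f 6 1 7
f 6 7 3
f 7 1 8
f 7 8 3
f 8 1 9
f 8 9 3
f 9 1 10
f 9 10 3
f 10 1 11
f 10 11 3
f 11 1 12
f 11 12 3
f 12 1 13
f 12 13 3
f 13 1 14
f 13 14 3
f 14 1 15
f 14 15 3
f 15 1 16
f 15 16 3
f 16 1 2
f 16 2 3
f 18 17 21
f 18 21 19
f 19 21 22
f 19 22 20
f 21 17 23
f 21 23 22
f 22 23 24
f 22 24 20
f 23 17 25
f 23 25 24
f 24 25 26
f 24 26 20
f 25 17 27
f 25 27 26
f 26 27 28
f 26 28 20
f 27 17 29
f 27 29 28
f 28 29 30
f 28 30 20
f 29 17 31
f 29 31 30
f 30 31 32
f 30 32 20
f 31 17 33
f 31 33 32
f 32 33 34
f 32 34 20
f 33 17 35
f 33 35 34
f 34 35 36
f 34 36 20
f 35 17 37
f 35 37 36
f 36 37 38
f 36 38 20
f 37 17 39
f 37 39 38
f 38 39 40
f 38 40 20
f 39 17 41
f 39 41 40
f 40 41 42
f 40 42 20
f 41 17 43
f 41 43 42
f 42 43 44
f 42 44 20
f 43 17 45
f 43 45 44
f 44 45 46
f 44 46 20
f 45 17 47
f 45 47 46
f 46 47 48
f 46 48 20
f 47 17 18
f 47 18 48
f 48 18 19
f 48 19 20
f 50 52 49
f 53 50 49
f 49 52 51
f 51 53 49
f 50 56 52
f 54 50 53
f 54 56 50
f 52 56 51
f 55 53 51
f 51 56 55
f 55 54 53
f 56 54 55
f 57 94 73
f 94 68 97
f 73 97 62
f 94 97 73
f 57 73 69
f 73 62 74
f 69 74 58
f 73 74 69
f 57 69 78
f 69 58 79
f 78 79 64
f 69 79 78
f 57 78 90
f 78 64 93
f 90 93 67
f 78 93 90
f 57 90 94
f 90 67 98
f 94 98 68
f 90 98 94
f 58 74 85
f 74 62 88
f 85 88 66
f 74 88 85
f 62 97 75
f 97 68 96
f 75 96 61
f 97 96 75
f 68 98 95
f 98 67 91
f 95 91 59
f 98 91 95
f 67 93 92
f 93 64 80
f 92 80 63
f 93 80 92
f 64 79 84
f 79 58 81
f 84 81 65
f 79 81 84
f 60 86 72
f 86 66 87
f 72 87 61
f 86 87 72
f 60 72 70
f 72 61 71
f 70 71 59
f 72 71 70
f 60 70 77
f 70 59 76
f 77 76 63
f 70 76 77
f 60 77 82
f 77 63 83
f 82 83 65
f 77 83 82
f 60 82 86
f 82 65 89
f 86 89 66
f 82 89 86
f 61 87 75
f 87 66 88
f 75 88 62
f 87 88 75
f 59 71 95
f 71 61 96
f 95 96 68
f 71 96 95
f 63 76 92
f 76 59 91
f 92 91 67
f 76 91 92
f 65 83 84
f 83 63 80
f 84 80 64
f 83 80 84
f 66 89 85
f 89 65 81
f 85 81 58
f 89 81 85
f 100 99 103
f 100 103 101
f 101 103 104
f 101 104 102
f 103 99 105
f 103 105 104
f 104 105 106
f 104 106 102
f 105 99 107
f 105 107 106
f 106 107 108
f 106 108 102
f 107 99 109
f 107 109 108
f 108 109 110
f 108 110 102
f 109 99 111
f 109 111 110
f 110 111 112
f 110 112 102
f 111 99 113
f 111 113 112
f 112 113 114
f 112 114 102
f 113 99 115
f 113 115 114
f 114 115 116
f 114 116 102
f 115 99 117
f 115 117 116
f 116 117 118
f 116 118 102
f 117 99 119
f 117 119 118
f 118 119 120
f 118 120 102
f 119 99 121
f 119 121 120
f 120 121 122
f 120 122 102
f 121 99 123
f 121 123 122
f 122 123 124
f 122 124 102
f 123 99 125
f 123 125 124
f 124 125 126
f 124 126 102
f 125 99 100
f 125 100 126
f 126 100 101
f 126 101 102



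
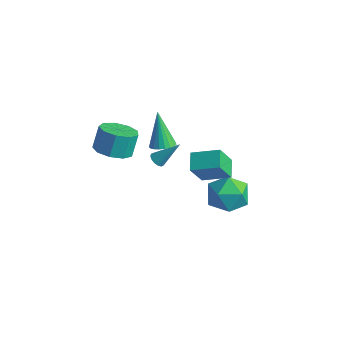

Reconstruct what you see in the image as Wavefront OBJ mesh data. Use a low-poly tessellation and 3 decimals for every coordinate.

v 2.541 -0.502 -0.037
v 3.764 -0.274 0.091
v 2.956 -2.386 -0.651
v 4.179 -2.158 -0.523
v 3.447 -2.234 0.489
v 3.191 -1.07 0.869
v 3.529 -1.59 -1.429
v 3.273 -0.426 -1.049
v 4.375 -0.947 -0.769
v 4.325 -1.345 0.417
v 2.395 -1.315 -0.977
v 2.345 -1.713 0.209
v -1.577 -0.857 0.108
v -1.206 -0.228 0.089
v -2.483 -0.263 2.012
v -1.463 -0.155 -0.056
v -1.739 -0.203 -0.173
v -1.987 -0.364 -0.241
v -2.164 -0.611 -0.248
v -2.24 -0.899 -0.194
v -2.201 -1.181 -0.088
v -2.054 -1.407 0.053
v -1.825 -1.537 0.203
v -1.553 -1.55 0.336
v -1.284 -1.443 0.431
v -1.067 -1.235 0.469
v -0.938 -0.961 0.445
v -0.919 -0.67 0.363
v -1.014 -0.411 0.237
v -3.139 -3.042 0.236
v -2.122 -2.66 0.149
v -2.264 -1.997 1.397
v -3.281 -2.378 1.484
v -2.601 -2.18 -0.16
v -2.743 -1.517 1.087
v -3.333 -2.104 -0.284
v -3.475 -1.441 0.963
v -3.973 -2.466 -0.165
v -4.115 -1.803 1.083
v -4.224 -3.098 0.143
v -4.366 -2.434 1.39
v -3.966 -3.703 0.494
v -4.108 -3.04 1.741
v -3.322 -3.999 0.724
v -3.464 -3.336 1.972
v -2.592 -3.847 0.727
v -2.734 -3.184 1.974
v -2.118 -3.318 0.499
v -2.26 -2.655 1.747
v -2.752 -0.029 -2.679
v -2.516 0.246 -3.023
v -1.908 0.869 -1.381
v -2.734 0.376 -2.971
v -2.956 0.397 -2.841
v -3.124 0.304 -2.668
v -3.192 0.122 -2.497
v -3.143 -0.101 -2.375
v -2.988 -0.305 -2.335
v -2.77 -0.434 -2.387
v -2.547 -0.456 -2.517
v -2.379 -0.363 -2.69
v -2.311 -0.18 -2.861
v -2.361 0.042 -2.983
v 1.351 -1.017 0.768
v 1.252 -1.843 2.24
v 2.639 -0.215 1.305
v 2.54 -1.041 2.777
v 2.02 -1.819 0.363
v 1.921 -2.645 1.835
v 3.308 -1.017 0.9
v 3.209 -1.843 2.372
f 1 12 6
f 1 6 2
f 1 2 8
f 1 8 11
f 1 11 12
f 2 6 10
f 6 12 5
f 12 11 3
f 11 8 7
f 8 2 9
f 4 10 5
f 4 5 3
f 4 3 7
f 4 7 9
f 4 9 10
f 5 10 6
f 3 5 12
f 7 3 11
f 9 7 8
f 10 9 2
f 14 13 16
f 14 16 15
f 16 13 17
f 16 17 15
f 17 13 18
f 17 18 15
f 18 13 19
f 18 19 15
f 19 13 20
f 19 20 15
f 20 13 21
f 20 21 15
f 21 13 22
f 21 22 15
f 22 13 23
f 22 23 15
f 23 13 24
f 23 24 15
f 24 13 25
f 24 25 15
f 25 13 26
f 25 26 15
f 26 13 27
f 26 27 15
f 27 13 28
f 27 28 15
f 28 13 29
f 28 29 15
f 29 13 14
f 29 14 15
f 31 30 34
f 31 34 32
f 32 34 35
f 32 35 33
f 34 30 36
f 34 36 35
f 35 36 37
f 35 37 33
f 36 30 38
f 36 38 37
f 37 38 39
f 37 39 33
f 38 30 40
f 38 40 39
f 39 40 41
f 39 41 33
f 40 30 42
f 40 42 41
f 41 42 43
f 41 43 33
f 42 30 44
f 42 44 43
f 43 44 45
f 43 45 33
f 44 30 46
f 44 46 45
f 45 46 47
f 45 47 33
f 46 30 48
f 46 48 47
f 47 48 49
f 47 49 33
f 48 30 31
f 48 31 49
f 49 31 32
f 49 32 33
f 51 50 53
f 51 53 52
f 53 50 54
f 53 54 52
f 54 50 55
f 54 55 52
f 55 50 56
f 55 56 52
f 56 50 57
f 56 57 52
f 57 50 58
f 57 58 52
f 58 50 59
f 58 59 52
f 59 50 60
f 59 60 52
f 60 50 61
f 60 61 52
f 61 50 62
f 61 62 52
f 62 50 63
f 62 63 52
f 63 50 51
f 63 51 52
f 65 67 64
f 68 65 64
f 64 67 66
f 66 68 64
f 65 71 67
f 69 65 68
f 69 71 65
f 67 71 66
f 70 68 66
f 66 71 70
f 70 69 68
f 71 69 70



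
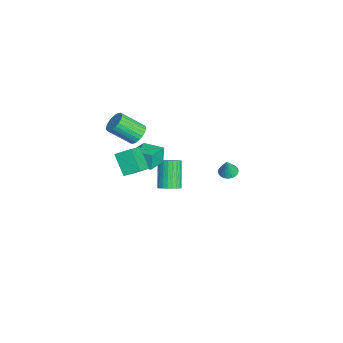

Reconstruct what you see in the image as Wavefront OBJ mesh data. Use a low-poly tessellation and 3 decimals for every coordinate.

v 2.653 -2.679 2.027
v 1.684 -3.104 3.063
v 2.774 -1.806 2.499
v 1.805 -2.23 3.534
v 3.735 -3.25 2.806
v 2.766 -3.674 3.841
v 3.856 -2.376 3.277
v 2.887 -2.801 4.313
v -2.877 3.2 -3.03
v -2.422 3.583 -3.108
v -2.563 3.06 -1.89
v -2.593 3.728 -3.043
v -2.808 3.793 -2.976
v -3.033 3.768 -2.917
v -3.235 3.656 -2.876
v -3.381 3.474 -2.857
v -3.451 3.251 -2.865
v -3.434 3.02 -2.898
v -3.332 2.816 -2.951
v -3.16 2.671 -3.016
v -2.945 2.606 -3.083
v -2.72 2.631 -3.142
v -2.519 2.743 -3.184
v -2.372 2.925 -3.202
v -2.302 3.148 -3.194
v -2.319 3.379 -3.161
v -3.323 -0.21 -4.724
v -2.773 -0.088 -4.291
v -3.988 0.031 -2.783
v -4.537 -0.09 -3.216
v -2.841 0.17 -4.366
v -4.056 0.289 -2.858
v -2.982 0.37 -4.495
v -4.197 0.489 -2.987
v -3.175 0.482 -4.659
v -4.39 0.601 -3.152
v -3.39 0.489 -4.834
v -4.605 0.608 -3.326
v -3.595 0.389 -4.991
v -4.81 0.508 -3.483
v -3.759 0.199 -5.108
v -4.974 0.318 -3.6
v -3.856 -0.054 -5.166
v -5.071 0.065 -3.658
v -3.872 -0.331 -5.157
v -5.087 -0.212 -3.649
v -3.804 -0.589 -5.082
v -5.019 -0.47 -3.574
v -3.663 -0.789 -4.953
v -4.878 -0.67 -3.445
v -3.47 -0.901 -4.788
v -4.685 -0.782 -3.281
v -3.255 -0.908 -4.614
v -4.47 -0.789 -3.106
v -3.05 -0.808 -4.457
v -4.265 -0.689 -2.949
v -2.886 -0.618 -4.34
v -4.101 -0.499 -2.832
v -2.789 -0.365 -4.282
v -4.004 -0.246 -2.774
v -1.744 -2.118 1.657
v -1.144 -2.408 1.382
v -1.277 -3.731 2.489
v -1.876 -3.442 2.763
v -1.039 -2.247 1.587
v -1.171 -3.571 2.694
v -1.04 -2.067 1.803
v -1.173 -3.39 2.909
v -1.149 -1.894 1.996
v -1.282 -3.218 3.102
v -1.349 -1.756 2.138
v -1.481 -3.079 3.244
v -1.608 -1.673 2.206
v -1.741 -2.996 3.312
v -1.888 -1.657 2.191
v -2.021 -2.981 3.297
v -2.146 -1.712 2.094
v -2.279 -3.036 3.201
v -2.343 -1.829 1.931
v -2.476 -3.152 3.038
v -2.449 -1.989 1.726
v -2.581 -3.313 2.833
v -2.447 -2.17 1.511
v -2.58 -3.493 2.617
v -2.338 -2.342 1.318
v -2.471 -3.666 2.424
v -2.139 -2.481 1.176
v -2.271 -3.804 2.282
v -1.879 -2.564 1.108
v -2.012 -3.887 2.214
v -1.599 -2.579 1.123
v -1.732 -3.903 2.229
v -1.341 -2.524 1.219
v -1.474 -3.848 2.326
v -0.115 -2.645 0.4
v -0.357 -2.569 1.419
v -1.251 -1.877 0.073
v -1.494 -1.802 1.091
v 0.594 -1.558 0.489
v 0.351 -1.483 1.507
v -0.543 -0.791 0.161
v -0.785 -0.715 1.18
f 2 4 1
f 5 2 1
f 1 4 3
f 3 5 1
f 2 8 4
f 6 2 5
f 6 8 2
f 4 8 3
f 7 5 3
f 3 8 7
f 7 6 5
f 8 6 7
f 10 9 12
f 10 12 11
f 12 9 13
f 12 13 11
f 13 9 14
f 13 14 11
f 14 9 15
f 14 15 11
f 15 9 16
f 15 16 11
f 16 9 17
f 16 17 11
f 17 9 18
f 17 18 11
f 18 9 19
f 18 19 11
f 19 9 20
f 19 20 11
f 20 9 21
f 20 21 11
f 21 9 22
f 21 22 11
f 22 9 23
f 22 23 11
f 23 9 24
f 23 24 11
f 24 9 25
f 24 25 11
f 25 9 26
f 25 26 11
f 26 9 10
f 26 10 11
f 28 27 31
f 28 31 29
f 29 31 32
f 29 32 30
f 31 27 33
f 31 33 32
f 32 33 34
f 32 34 30
f 33 27 35
f 33 35 34
f 34 35 36
f 34 36 30
f 35 27 37
f 35 37 36
f 36 37 38
f 36 38 30
f 37 27 39
f 37 39 38
f 38 39 40
f 38 40 30
f 39 27 41
f 39 41 40
f 40 41 42
f 40 42 30
f 41 27 43
f 41 43 42
f 42 43 44
f 42 44 30
f 43 27 45
f 43 45 44
f 44 45 46
f 44 46 30
f 45 27 47
f 45 47 46
f 46 47 48
f 46 48 30
f 47 27 49
f 47 49 48
f 48 49 50
f 48 50 30
f 49 27 51
f 49 51 50
f 50 51 52
f 50 52 30
f 51 27 53
f 51 53 52
f 52 53 54
f 52 54 30
f 53 27 55
f 53 55 54
f 54 55 56
f 54 56 30
f 55 27 57
f 55 57 56
f 56 57 58
f 56 58 30
f 57 27 59
f 57 59 58
f 58 59 60
f 58 60 30
f 59 27 28
f 59 28 60
f 60 28 29
f 60 29 30
f 62 61 65
f 62 65 63
f 63 65 66
f 63 66 64
f 65 61 67
f 65 67 66
f 66 67 68
f 66 68 64
f 67 61 69
f 67 69 68
f 68 69 70
f 68 70 64
f 69 61 71
f 69 71 70
f 70 71 72
f 70 72 64
f 71 61 73
f 71 73 72
f 72 73 74
f 72 74 64
f 73 61 75
f 73 75 74
f 74 75 76
f 74 76 64
f 75 61 77
f 75 77 76
f 76 77 78
f 76 78 64
f 77 61 79
f 77 79 78
f 78 79 80
f 78 80 64
f 79 61 81
f 79 81 80
f 80 81 82
f 80 82 64
f 81 61 83
f 81 83 82
f 82 83 84
f 82 84 64
f 83 61 85
f 83 85 84
f 84 85 86
f 84 86 64
f 85 61 87
f 85 87 86
f 86 87 88
f 86 88 64
f 87 61 89
f 87 89 88
f 88 89 90
f 88 90 64
f 89 61 91
f 89 91 90
f 90 91 92
f 90 92 64
f 91 61 93
f 91 93 92
f 92 93 94
f 92 94 64
f 93 61 62
f 93 62 94
f 94 62 63
f 94 63 64
f 96 98 95
f 99 96 95
f 95 98 97
f 97 99 95
f 96 102 98
f 100 96 99
f 100 102 96
f 98 102 97
f 101 99 97
f 97 102 101
f 101 100 99
f 102 100 101

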